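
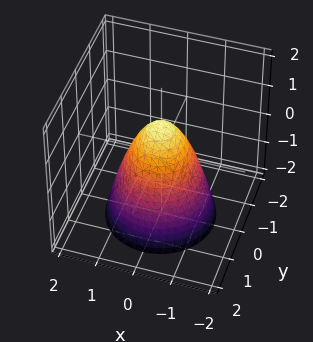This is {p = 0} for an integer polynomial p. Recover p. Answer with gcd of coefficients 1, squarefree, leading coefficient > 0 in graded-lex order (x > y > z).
3*x^2 + 3*y^2 + 2*z - 2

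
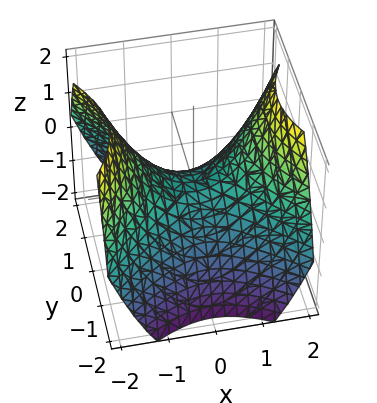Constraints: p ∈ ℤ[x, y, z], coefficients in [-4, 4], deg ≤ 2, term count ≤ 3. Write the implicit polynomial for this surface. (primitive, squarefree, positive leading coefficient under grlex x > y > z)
2*x^2 - 2*y^2 - 3*z

First, degree: a saddle surface; a quadric, so deg p = 2.
Then, symmetries: it's symmetric under y → −y, forcing even powers of y; mirror symmetry x ↦ −x ⇒ only even powers of x.
Next, against the integer gridlines: one y-axis crossing is at y = 0; it crosses the z-axis at the gridline z = 0.
Finally, these observations pin down the coefficients.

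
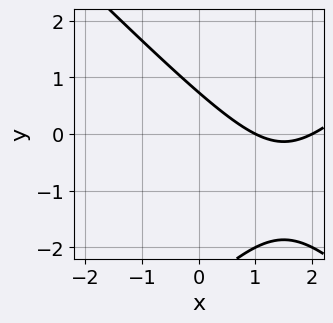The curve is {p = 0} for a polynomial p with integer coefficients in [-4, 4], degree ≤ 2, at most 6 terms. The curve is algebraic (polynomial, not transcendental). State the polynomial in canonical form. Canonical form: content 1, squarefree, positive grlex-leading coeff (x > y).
(a) deg p = 2.
(b) From the visible intercepts: the x-axis gridline crossings are at x ∈ {1, 2}.
(c) Together with the visible shape, these determine p as stated.

x^2 - y^2 - 3*x - 2*y + 2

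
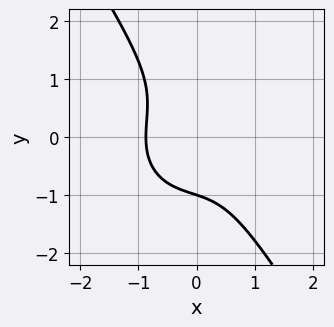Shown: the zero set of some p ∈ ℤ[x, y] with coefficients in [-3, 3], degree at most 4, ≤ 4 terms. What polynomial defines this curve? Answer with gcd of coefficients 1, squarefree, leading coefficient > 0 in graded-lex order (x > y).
3*x^3 + 2*x*y^2 + 2*y^3 + 2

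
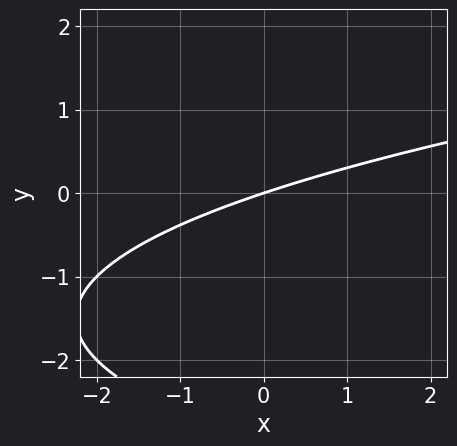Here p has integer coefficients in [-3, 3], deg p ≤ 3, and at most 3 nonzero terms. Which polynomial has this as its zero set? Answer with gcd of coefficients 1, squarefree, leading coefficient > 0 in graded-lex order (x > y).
y^2 - x + 3*y

1. Degree: no degree-1 curve has this shape, so deg p = 2.
2. Observable constraints: it meets the y-axis at y = 0 (among the integer gridlines); it meets the x-axis at x = 0 (among the integer gridlines).
3. Putting this together gives p.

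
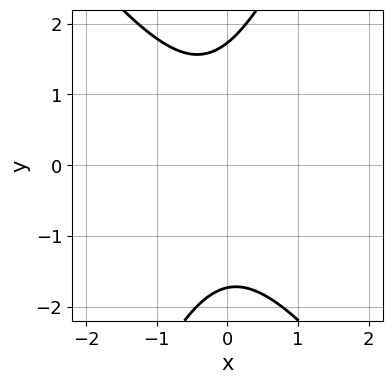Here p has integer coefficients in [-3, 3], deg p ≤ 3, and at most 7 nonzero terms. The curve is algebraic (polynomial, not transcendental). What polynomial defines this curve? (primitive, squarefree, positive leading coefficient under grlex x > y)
3*x^2 + x*y - y^2 + x + 3

(a) deg p = 2. A generic line meets the curve in up to 2 points.
(b) Against the integer gridlines: it misses every integer gridline on the x-axis.
(c) These observations pin down the coefficients.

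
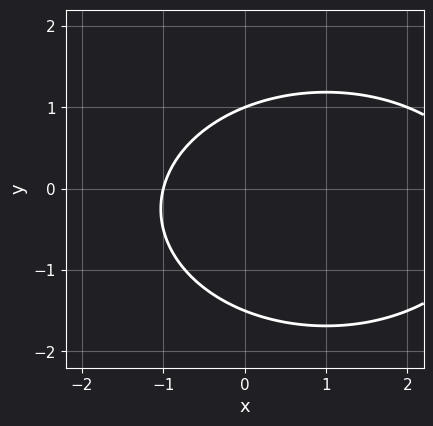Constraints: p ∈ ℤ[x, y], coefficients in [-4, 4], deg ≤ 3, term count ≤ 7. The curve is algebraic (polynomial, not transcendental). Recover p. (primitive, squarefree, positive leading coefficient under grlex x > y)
x^2 + 2*y^2 - 2*x + y - 3

(a) The degree is 2 — no degree-1 curve has this shape.
(b) Against the integer gridlines: it meets the y-axis at y = 1 (among the integer gridlines); one x-axis crossing is at x = -1.
(c) Solving for integer coefficients yields p as stated.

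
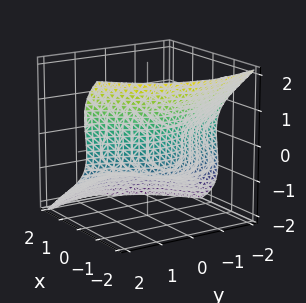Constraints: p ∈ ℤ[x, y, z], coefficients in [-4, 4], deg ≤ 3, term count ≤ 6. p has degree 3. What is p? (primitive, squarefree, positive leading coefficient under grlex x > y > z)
3*x^3 + 3*x*y^2 - 2*y*z^2 + 3*z^3 + 3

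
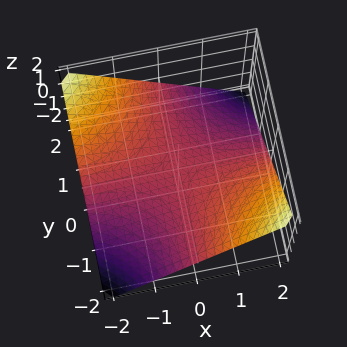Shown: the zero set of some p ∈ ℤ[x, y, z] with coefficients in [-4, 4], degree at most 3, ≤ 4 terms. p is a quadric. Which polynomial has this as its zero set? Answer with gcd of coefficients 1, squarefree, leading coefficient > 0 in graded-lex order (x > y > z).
deg p = 2.
Observable constraints: every point of the y-axis in the box is on the surface; every point of the x-axis in the box is on the surface; it crosses the z-axis at the gridline z = 0.
Together with the visible shape, these determine p as stated.

x*y + 2*z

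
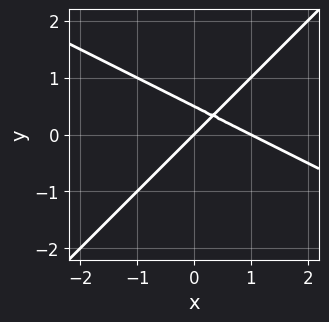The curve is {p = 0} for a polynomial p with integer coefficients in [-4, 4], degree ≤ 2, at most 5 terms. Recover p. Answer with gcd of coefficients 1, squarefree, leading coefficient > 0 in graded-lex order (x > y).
x^2 + x*y - 2*y^2 - x + y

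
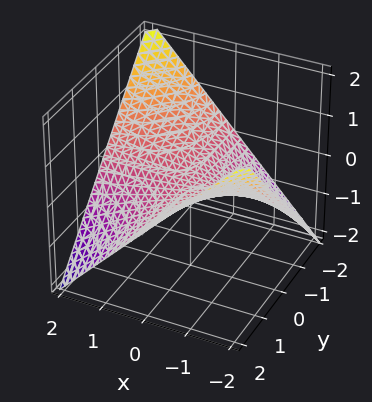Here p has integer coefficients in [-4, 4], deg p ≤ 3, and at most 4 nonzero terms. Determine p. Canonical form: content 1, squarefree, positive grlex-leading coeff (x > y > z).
x*y + 2*z

1. Degree: a saddle surface; a quadric, so deg p = 2.
2. Reading off the gridlines: the visible y-axis segment lies entirely on the surface; every point of the x-axis in the box is on the surface; one z-axis crossing is at z = 0.
3. Assembling these constraints gives the stated polynomial.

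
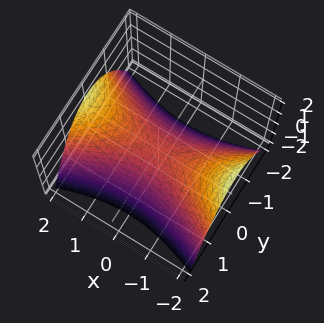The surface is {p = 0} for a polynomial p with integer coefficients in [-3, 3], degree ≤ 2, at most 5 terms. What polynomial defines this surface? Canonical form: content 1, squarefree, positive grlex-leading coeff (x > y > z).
deg p = 2. A hyperbolic paraboloid; a quadric.
Symmetries: the x ↦ −x reflection is a symmetry, so x appears only in even powers; mirror symmetry y ↦ −y ⇒ only even powers of y.
Checking where it meets the axes: it meets the y-axis at y = 0 (among the integer gridlines); one z-axis crossing is at z = 0; one x-axis crossing is at x = 0.
Putting this together gives p.

x^2 - 3*y^2 - 3*z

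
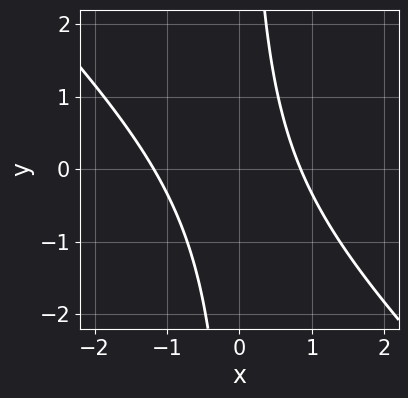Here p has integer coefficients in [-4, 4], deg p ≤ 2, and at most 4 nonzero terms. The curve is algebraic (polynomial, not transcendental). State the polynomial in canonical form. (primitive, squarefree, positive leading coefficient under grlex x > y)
3*x^2 + 3*x*y + x - 3

deg p = 2. No degree-1 curve has this shape.
Observable constraints: the curve avoids every integer y-axis point in the box.
Putting this together gives p.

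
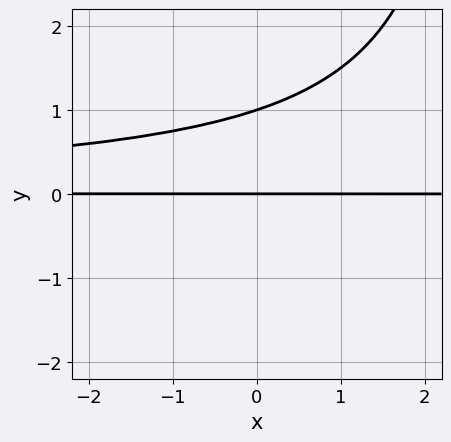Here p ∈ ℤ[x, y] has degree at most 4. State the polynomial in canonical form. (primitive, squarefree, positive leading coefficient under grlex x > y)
First, the degree is 3 — the shape is more complex than any degree-2 curve.
Then, reading off the gridlines: every point of the x-axis in the box is on the curve; the y-axis gridline crossings are at y ∈ {0, 1}.
Finally, solving for integer coefficients yields p as stated.

x*y^2 - 3*y^2 + 3*y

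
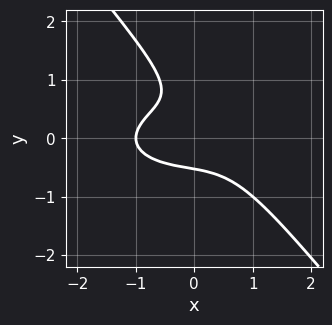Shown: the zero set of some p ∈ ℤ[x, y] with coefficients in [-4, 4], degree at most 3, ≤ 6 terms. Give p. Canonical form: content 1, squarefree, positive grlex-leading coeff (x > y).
First, degree: a generic line meets the curve in up to 3 points, so deg p = 3.
Next, reading off the gridlines: it crosses the x-axis at the gridline x = -1.
Finally, putting this together gives p.

x^3 + 3*x*y^2 + 3*y^3 - 2*y^2 + 1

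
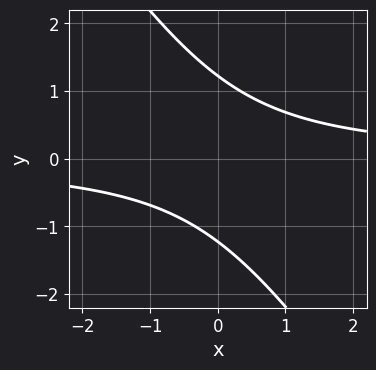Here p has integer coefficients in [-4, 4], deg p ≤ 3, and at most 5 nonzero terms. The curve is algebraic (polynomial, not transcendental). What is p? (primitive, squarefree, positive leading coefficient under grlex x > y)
3*x*y + 2*y^2 - 3

1. Degree: a generic line meets the curve in up to 2 points, so deg p = 2.
2. From the axis intercepts and sections: the curve avoids every integer x-axis point in the box.
3. Fitting integer coefficients to these (and the overall shape) gives p.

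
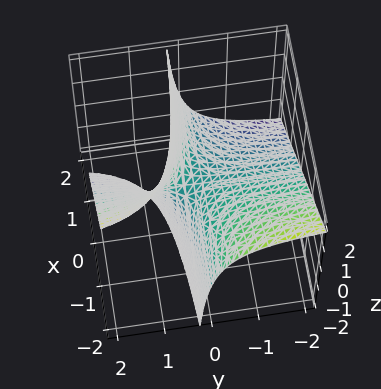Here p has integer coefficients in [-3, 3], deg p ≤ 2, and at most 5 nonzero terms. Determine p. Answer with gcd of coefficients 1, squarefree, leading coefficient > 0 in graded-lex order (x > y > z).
2*x*y + 2*y*z - z

1. deg p = 2. The shape is more complex than any degree-1 surface.
2. Against the integer gridlines: it meets the z-axis at z = 0 (among the integer gridlines); the visible x-axis segment lies entirely on the surface; every point of the y-axis in the box is on the surface.
3. Together with the visible shape, these determine p as stated.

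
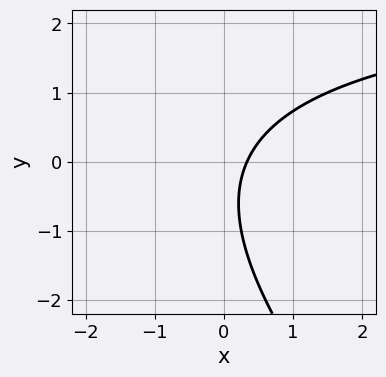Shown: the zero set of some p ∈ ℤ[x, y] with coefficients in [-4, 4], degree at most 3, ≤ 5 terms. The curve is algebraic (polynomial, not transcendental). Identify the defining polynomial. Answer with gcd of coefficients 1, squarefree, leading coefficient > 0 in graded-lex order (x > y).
First, the degree is 2 — a generic line meets the curve in up to 2 points.
Then, against the integer gridlines: the curve avoids every integer y-axis point in the box.
Finally, together with the visible shape, these determine p as stated.

x*y + y^2 - 3*x + y + 1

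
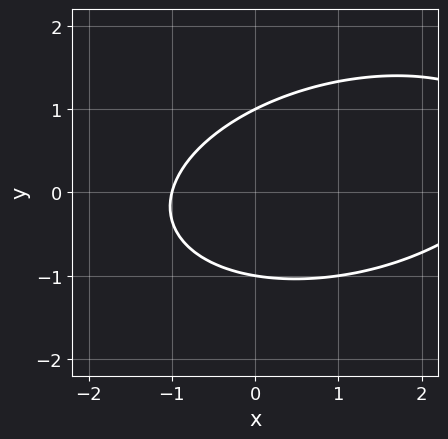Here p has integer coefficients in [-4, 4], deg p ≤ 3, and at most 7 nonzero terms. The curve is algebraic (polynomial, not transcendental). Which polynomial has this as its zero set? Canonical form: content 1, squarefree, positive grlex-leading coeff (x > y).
(a) deg p = 2. A generic line meets the curve in up to 2 points.
(b) Observable constraints: it meets the x-axis at x = -1 (among the integer gridlines); among the integer gridlines, it crosses the y-axis at y ∈ {-1, 1}.
(c) Fitting integer coefficients to these (and the overall shape) gives p.

x^2 - x*y + 3*y^2 - 2*x - 3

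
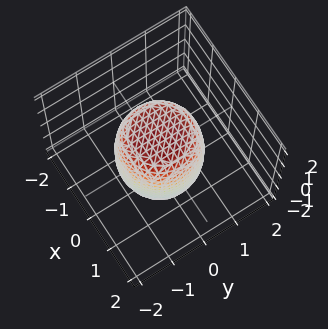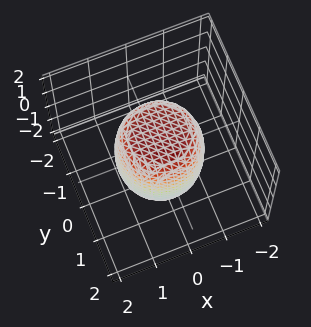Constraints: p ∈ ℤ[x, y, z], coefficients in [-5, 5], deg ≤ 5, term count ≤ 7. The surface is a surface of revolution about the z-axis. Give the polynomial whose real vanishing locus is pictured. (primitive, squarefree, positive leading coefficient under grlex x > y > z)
2*x^4 + 4*x^2*y^2 + 2*y^4 - x^2 - y^2 + z^2 - 2

1. deg p = 4.
2. Symmetries: rotational symmetry about the z-axis ⇒ p depends on x, y only through x² + y².
3. From the visible intercepts: a circular section at z = -1 has radius exactly 1.
4. Together with the visible shape, these determine p as stated.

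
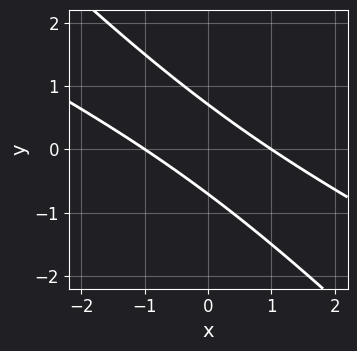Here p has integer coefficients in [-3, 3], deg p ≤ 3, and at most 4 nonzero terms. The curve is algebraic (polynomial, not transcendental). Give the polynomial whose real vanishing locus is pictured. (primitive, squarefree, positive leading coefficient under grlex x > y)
The degree is 2 — no degree-1 curve has this shape.
From the visible intercepts: the x-axis gridline crossings are at x ∈ {-1, 1}.
Together with the visible shape, these determine p as stated.

x^2 + 3*x*y + 2*y^2 - 1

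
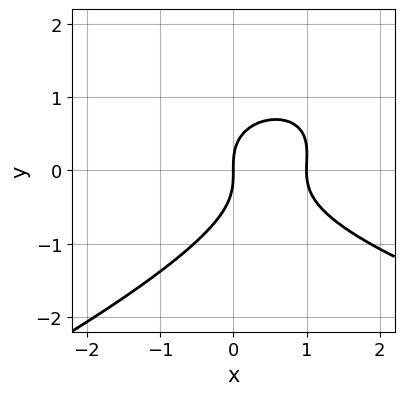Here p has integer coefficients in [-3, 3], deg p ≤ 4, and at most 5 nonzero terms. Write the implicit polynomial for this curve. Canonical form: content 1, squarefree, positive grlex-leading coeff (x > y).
1. Degree: the shape is more complex than any degree-2 curve, so deg p = 3.
2. Observable constraints: the x-axis gridline crossings are at x ∈ {0, 1}; it meets the y-axis at y = 0 (among the integer gridlines).
3. The integer polynomial consistent with all of this is the stated p.

x*y^2 - 3*y^3 - 3*x^2 + 3*x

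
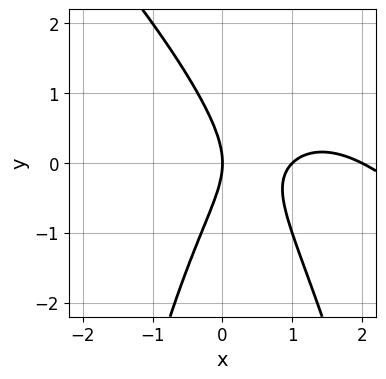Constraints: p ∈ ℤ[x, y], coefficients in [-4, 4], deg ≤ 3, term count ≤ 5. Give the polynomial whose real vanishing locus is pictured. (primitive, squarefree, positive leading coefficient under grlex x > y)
x^3 + x^2*y - 3*x^2 + y^2 + 2*x

(a) Degree: the shape is more complex than any degree-2 curve, so deg p = 3.
(b) From the axis intercepts and sections: it crosses the y-axis at the gridline y = 0; among the integer gridlines, it crosses the x-axis at x ∈ {0, 1, 2}.
(c) Solving for integer coefficients yields p as stated.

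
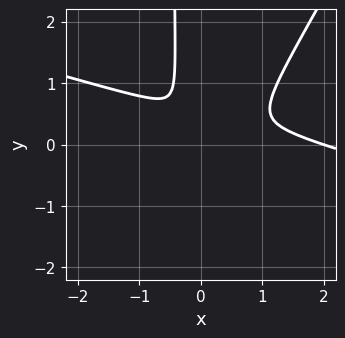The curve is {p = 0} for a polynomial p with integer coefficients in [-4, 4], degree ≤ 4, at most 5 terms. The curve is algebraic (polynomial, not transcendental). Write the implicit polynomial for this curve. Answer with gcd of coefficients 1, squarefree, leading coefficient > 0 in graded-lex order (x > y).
1. deg p = 3. No degree-2 curve has this shape.
2. Against the integer gridlines: it meets the x-axis at x = 2 (among the integer gridlines).
3. These observations pin down the coefficients.

x^3 + 3*x^2*y - 2*x*y^2 - 2*x^2 - y^2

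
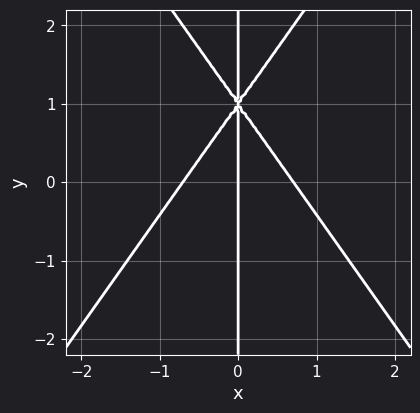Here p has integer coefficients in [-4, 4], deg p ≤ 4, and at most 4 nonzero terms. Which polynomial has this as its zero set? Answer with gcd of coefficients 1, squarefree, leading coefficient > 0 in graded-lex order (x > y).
First, degree: the shape is more complex than any degree-2 curve, so deg p = 3.
Next, checking where it meets the axes: the visible y-axis segment lies entirely on the curve; it meets the x-axis at x = 0 (among the integer gridlines).
Finally, solving for integer coefficients yields p as stated.

2*x^3 - x*y^2 + 2*x*y - x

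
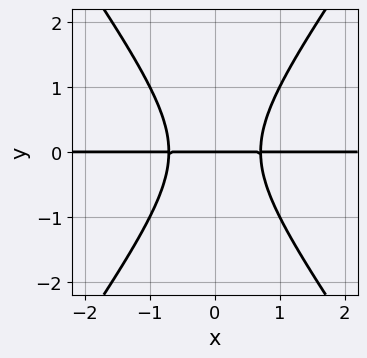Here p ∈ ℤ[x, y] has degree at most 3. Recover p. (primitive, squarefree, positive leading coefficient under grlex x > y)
1. Degree: the shape is more complex than any degree-2 curve, so deg p = 3.
2. Symmetries: the x ↦ −x reflection is a symmetry, so x appears only in even powers.
3. Reading off the gridlines: the visible x-axis segment lies entirely on the curve; one y-axis crossing is at y = 0.
4. The integer polynomial consistent with all of this is the stated p.

2*x^2*y - y^3 - y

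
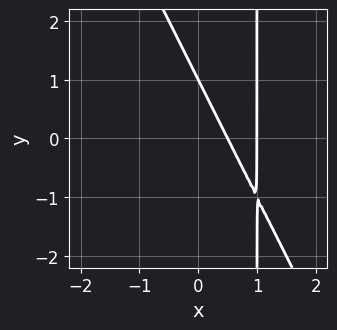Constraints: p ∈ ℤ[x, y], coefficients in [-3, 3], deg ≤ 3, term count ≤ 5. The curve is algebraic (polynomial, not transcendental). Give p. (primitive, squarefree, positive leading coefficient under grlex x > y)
2*x^2 + x*y - 3*x - y + 1

(a) Degree: no degree-1 curve has this shape, so deg p = 2.
(b) Against the integer gridlines: it crosses the y-axis at the gridline y = 1; it crosses the x-axis at the gridline x = 1.
(c) The integer polynomial consistent with all of this is the stated p.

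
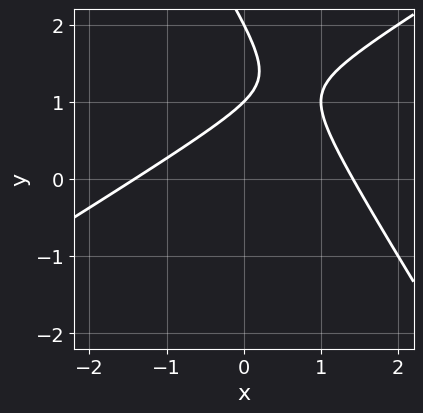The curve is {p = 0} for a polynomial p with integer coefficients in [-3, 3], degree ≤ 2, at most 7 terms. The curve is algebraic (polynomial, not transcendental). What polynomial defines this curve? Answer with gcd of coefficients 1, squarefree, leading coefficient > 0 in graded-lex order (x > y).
x^2 - x*y - y^2 + 3*y - 2

1. deg p = 2. The shape is more complex than any degree-1 curve.
2. From the visible intercepts: among the integer gridlines, it crosses the y-axis at y ∈ {1, 2}.
3. These observations pin down the coefficients.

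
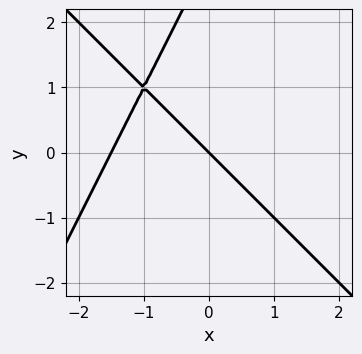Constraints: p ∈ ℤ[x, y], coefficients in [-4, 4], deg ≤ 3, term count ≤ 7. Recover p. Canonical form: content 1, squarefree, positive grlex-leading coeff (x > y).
First, deg p = 2.
Next, against the integer gridlines: it crosses the y-axis at the gridline y = 0; one x-axis crossing is at x = 0.
Finally, matching integer coefficients to the picture gives p.

2*x^2 + x*y - y^2 + 3*x + 3*y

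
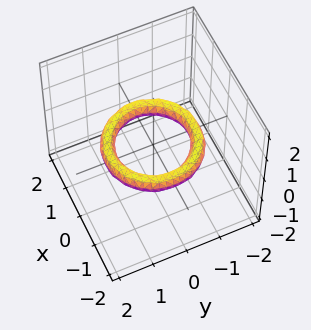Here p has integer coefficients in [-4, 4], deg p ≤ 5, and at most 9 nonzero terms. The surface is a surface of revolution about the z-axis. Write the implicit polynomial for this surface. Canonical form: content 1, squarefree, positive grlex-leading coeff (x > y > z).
x^4 + 2*x^2*y^2 + y^4 - 3*x^2 - 3*y^2 + 3*z^2 + 2

First, deg p = 4. A generic line meets the surface in up to 4 points.
Next, symmetries: the surface is invariant under rotation about z: p = q(x² + y², z).
Next, from the axis intercepts and sections: the y-axis gridline crossings are at y ∈ {-1, 1}; the surface avoids every integer z-axis point in the box; a circular section at z = 0 has radius exactly 1.
Finally, matching integer coefficients to the picture gives p. Check: (-1, 0, 0) on the x-axis lies on the surface, and p(-1, 0, 0) = 0. ✓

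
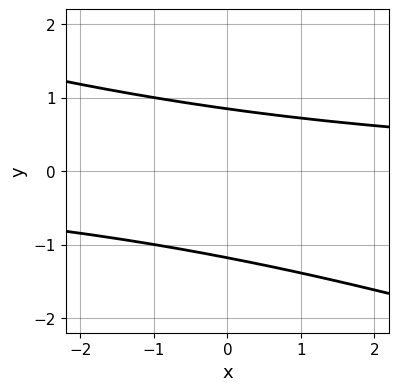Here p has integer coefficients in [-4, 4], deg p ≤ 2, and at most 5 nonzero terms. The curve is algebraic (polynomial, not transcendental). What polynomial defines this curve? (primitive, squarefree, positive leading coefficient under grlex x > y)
First, the degree is 2 — the shape is more complex than any degree-1 curve.
Next, from the visible intercepts: it misses every integer gridline on the x-axis.
Finally, these observations pin down the coefficients.

x*y + 3*y^2 + y - 3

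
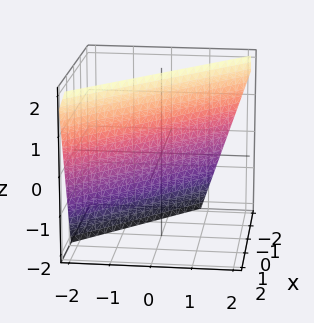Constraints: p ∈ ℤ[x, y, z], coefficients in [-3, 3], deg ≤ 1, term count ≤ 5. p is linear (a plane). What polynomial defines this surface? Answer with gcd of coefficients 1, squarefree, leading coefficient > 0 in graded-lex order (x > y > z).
3*x + 3*y - z + 2

Degree: every cross-section is a straight line — this is a plane, so deg p = 1.
Observable constraints: it crosses the z-axis at the gridline z = 2.
Together with the visible shape, these determine p as stated.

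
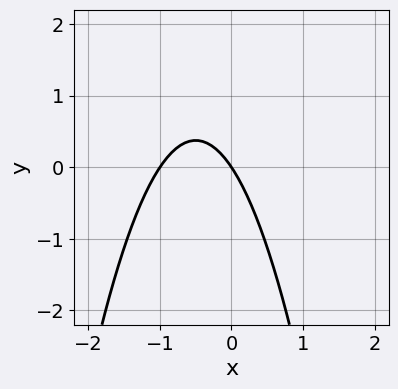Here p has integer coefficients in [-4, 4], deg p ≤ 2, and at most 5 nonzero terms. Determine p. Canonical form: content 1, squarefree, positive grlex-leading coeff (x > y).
1. Degree: a generic line meets the curve in up to 2 points, so deg p = 2.
2. From the axis intercepts and sections: among the integer gridlines, it crosses the x-axis at x ∈ {-1, 0}; it meets the y-axis at y = 0 (among the integer gridlines).
3. Matching integer coefficients to the picture gives p.

3*x^2 + 3*x + 2*y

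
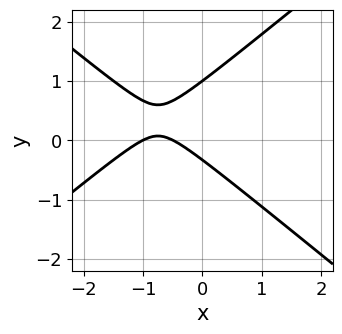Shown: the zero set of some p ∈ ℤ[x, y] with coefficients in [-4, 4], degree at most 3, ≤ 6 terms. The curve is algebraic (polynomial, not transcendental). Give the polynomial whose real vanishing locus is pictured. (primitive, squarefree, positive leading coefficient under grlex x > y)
2*x^2 - 3*y^2 + 3*x + 2*y + 1

(a) The degree is 2 — the shape is more complex than any degree-1 curve.
(b) Observable constraints: one y-axis crossing is at y = 1; it crosses the x-axis at the gridline x = -1.
(c) Assembling these constraints gives the stated polynomial.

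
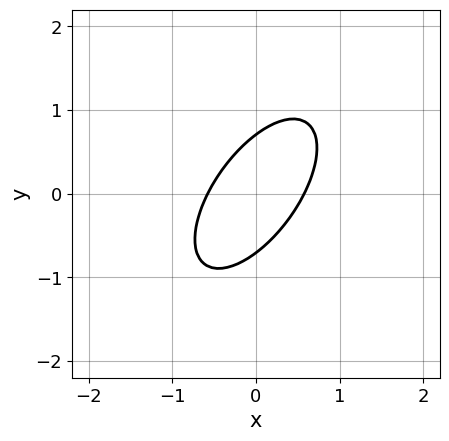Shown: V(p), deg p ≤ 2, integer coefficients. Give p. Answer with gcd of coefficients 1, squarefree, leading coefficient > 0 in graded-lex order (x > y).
1. Degree: the shape is more complex than any degree-1 curve, so deg p = 2.
2. Putting this together gives p.

3*x^2 - 3*x*y + 2*y^2 - 1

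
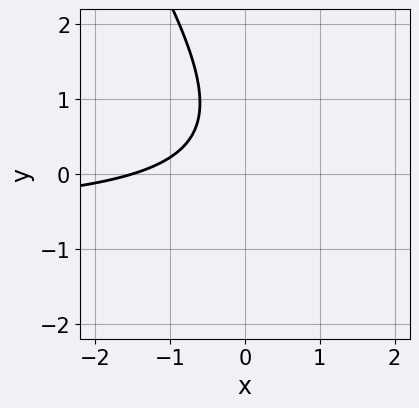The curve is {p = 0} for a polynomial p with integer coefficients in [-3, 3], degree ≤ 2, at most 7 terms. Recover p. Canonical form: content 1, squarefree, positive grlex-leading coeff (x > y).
1. The degree is 2 — the shape is more complex than any degree-1 curve.
2. Checking where it meets the axes: the curve avoids every integer y-axis point in the box.
3. Fitting integer coefficients to these (and the overall shape) gives p.

3*x*y + 2*y^2 + 2*x - 2*y + 3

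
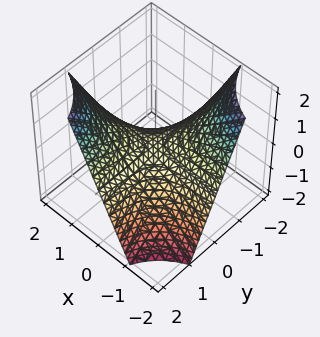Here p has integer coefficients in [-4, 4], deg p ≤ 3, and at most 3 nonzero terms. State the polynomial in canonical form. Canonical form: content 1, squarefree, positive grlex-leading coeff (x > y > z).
x*y - z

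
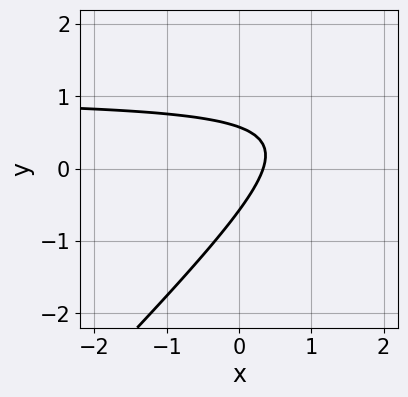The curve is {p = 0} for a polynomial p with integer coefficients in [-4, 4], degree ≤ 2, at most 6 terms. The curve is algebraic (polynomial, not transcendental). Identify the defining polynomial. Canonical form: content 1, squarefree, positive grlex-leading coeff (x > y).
deg p = 2. A generic line meets the curve in up to 2 points.
The integer polynomial consistent with all of this is the stated p.

3*x*y - 3*y^2 - 3*x + 1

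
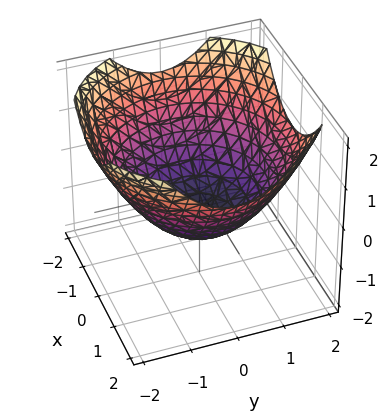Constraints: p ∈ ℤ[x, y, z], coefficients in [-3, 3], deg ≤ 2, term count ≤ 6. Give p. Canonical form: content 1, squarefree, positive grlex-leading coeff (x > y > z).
x^2 + y^2 - 2*z - 2

First, degree: no degree-1 surface has this shape, so deg p = 2.
Then, symmetries: the z-axis is an axis of rotation, so x and y enter only as x² + y².
Next, from the visible intercepts: it meets the z-axis at z = -1 (among the integer gridlines); a circular section at z = 0 has radius between 1 and 2.
Finally, solving for integer coefficients yields p as stated.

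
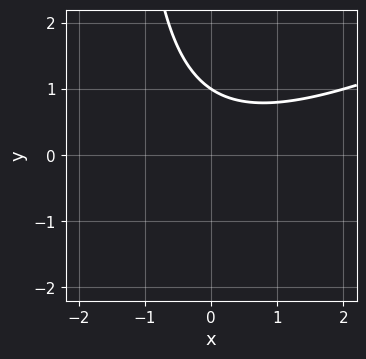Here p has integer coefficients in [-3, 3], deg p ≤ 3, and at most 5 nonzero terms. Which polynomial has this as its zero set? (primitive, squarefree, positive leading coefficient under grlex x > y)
x^2 - 2*x*y - 3*y + 3

The degree is 2 — a generic line meets the curve in up to 2 points.
Against the integer gridlines: it meets the y-axis at y = 1 (among the integer gridlines); no x-intercept at any integer in the box.
Putting this together gives p.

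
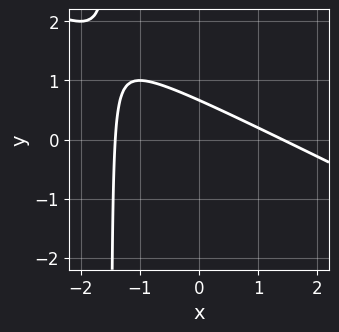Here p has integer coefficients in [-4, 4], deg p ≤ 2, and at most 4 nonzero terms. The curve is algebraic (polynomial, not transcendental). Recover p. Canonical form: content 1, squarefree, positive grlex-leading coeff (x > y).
x^2 + 2*x*y + 3*y - 2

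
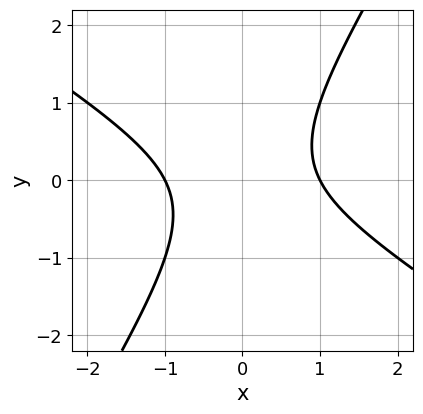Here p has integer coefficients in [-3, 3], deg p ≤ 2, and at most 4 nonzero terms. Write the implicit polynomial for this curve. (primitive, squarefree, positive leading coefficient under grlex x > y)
First, deg p = 2. The shape is more complex than any degree-1 curve.
Next, reading off the gridlines: the curve avoids every integer y-axis point in the box; the x-axis gridline crossings are at x ∈ {-1, 1}.
Finally, the integer polynomial consistent with all of this is the stated p.

x^2 + x*y - y^2 - 1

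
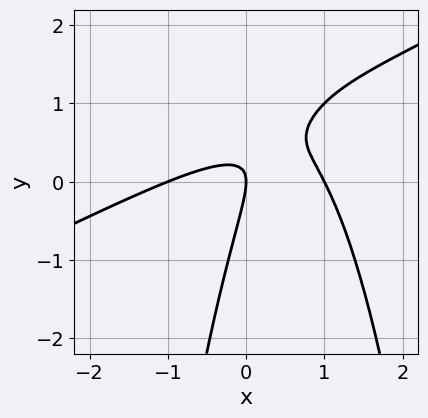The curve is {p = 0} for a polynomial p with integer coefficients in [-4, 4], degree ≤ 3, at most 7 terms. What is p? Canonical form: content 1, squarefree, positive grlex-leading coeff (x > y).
x^3 - 2*x^2*y + 3*x*y - y^2 - x

deg p = 3.
From the visible intercepts: the x-axis gridline crossings are at x ∈ {-1, 0, 1}; it crosses the y-axis at the gridline y = 0.
The integer polynomial consistent with all of this is the stated p.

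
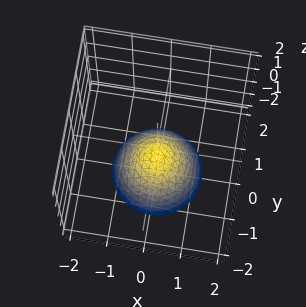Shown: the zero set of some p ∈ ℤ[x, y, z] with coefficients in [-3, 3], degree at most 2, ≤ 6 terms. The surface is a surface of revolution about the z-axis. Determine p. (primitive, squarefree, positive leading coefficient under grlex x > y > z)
deg p = 2. No degree-1 surface has this shape.
Symmetries: the surface is invariant under rotation about z: p = q(x² + y², z).
From the axis intercepts and sections: a circular section at z = -2 has radius between 1 and 2; no y-intercept at any integer in the box.
Fitting integer coefficients to these (and the overall shape) gives p.

3*x^2 + 3*y^2 + 3*z + 2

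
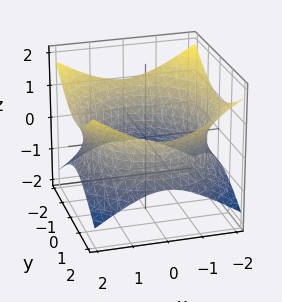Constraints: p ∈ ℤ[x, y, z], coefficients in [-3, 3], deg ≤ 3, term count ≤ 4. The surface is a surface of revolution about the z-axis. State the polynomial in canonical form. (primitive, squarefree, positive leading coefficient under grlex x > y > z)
x^2 + y^2 - 2*z^2 - 3

(a) Degree: no degree-1 surface has this shape, so deg p = 2.
(b) Symmetry: the z-axis is an axis of rotation, so x and y enter only as x² + y².
(c) Checking where it meets the axes: it misses every integer gridline on the z-axis; a circular section at z = 0 has radius between 1 and 2.
(d) Fitting integer coefficients to these (and the overall shape) gives p.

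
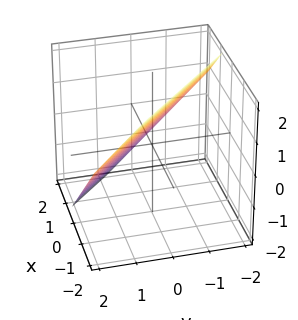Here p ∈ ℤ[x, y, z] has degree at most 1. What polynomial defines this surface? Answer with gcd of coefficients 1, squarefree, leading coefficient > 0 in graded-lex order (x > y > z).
3*x + 3*y + 3*z - 2

First, deg p = 1. Every cross-section is a straight line — this is a plane.
Finally, the integer polynomial consistent with all of this is the stated p.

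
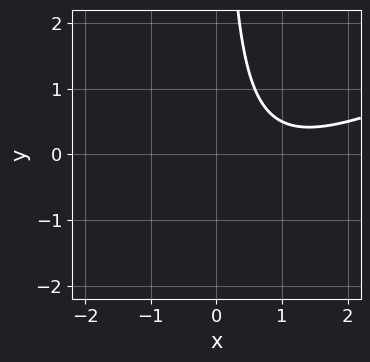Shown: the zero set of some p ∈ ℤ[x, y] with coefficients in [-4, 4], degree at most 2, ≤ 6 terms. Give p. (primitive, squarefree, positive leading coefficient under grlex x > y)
x^2 - 2*x*y - 2*x + 2

First, degree: a generic line meets the curve in up to 2 points, so deg p = 2.
Then, observable constraints: no x-intercept at any integer in the box; no y-intercept at any integer in the box.
Finally, fitting integer coefficients to these (and the overall shape) gives p.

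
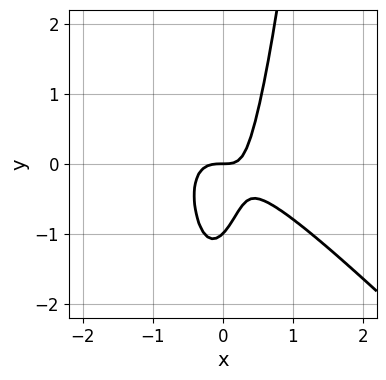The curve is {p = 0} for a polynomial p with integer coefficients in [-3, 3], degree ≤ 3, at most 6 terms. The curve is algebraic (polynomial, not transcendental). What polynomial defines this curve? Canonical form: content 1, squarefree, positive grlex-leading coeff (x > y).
3*x^3 + 3*x^2*y + x*y - y^2 - y

deg p = 3.
From the visible intercepts: among the integer gridlines, it crosses the y-axis at y ∈ {-1, 0}; one x-axis crossing is at x = 0.
Assembling these constraints gives the stated polynomial.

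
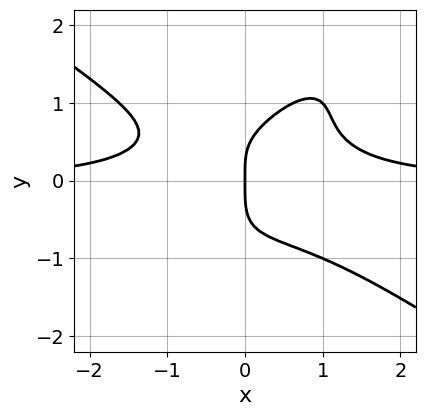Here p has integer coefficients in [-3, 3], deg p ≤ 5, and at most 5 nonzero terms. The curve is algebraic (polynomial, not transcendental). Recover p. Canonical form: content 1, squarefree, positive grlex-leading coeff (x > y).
2*x^3*y - 3*x*y^3 + 2*y^4 + x*y - 2*x

1. Degree: a generic line meets the curve in up to 4 points, so deg p = 4.
2. Observable constraints: it meets the x-axis at x = 0 (among the integer gridlines); it crosses the y-axis at the gridline y = 0.
3. Together with the visible shape, these determine p as stated.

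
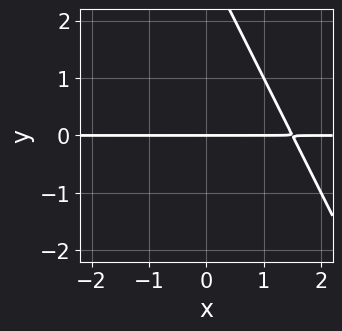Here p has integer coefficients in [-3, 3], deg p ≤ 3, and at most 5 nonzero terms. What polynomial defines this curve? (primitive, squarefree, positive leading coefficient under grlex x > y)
First, degree: a generic line meets the curve in up to 2 points, so deg p = 2.
Next, observable constraints: every point of the x-axis in the box is on the curve; one y-axis crossing is at y = 0.
Finally, putting this together gives p.

2*x*y + y^2 - 3*y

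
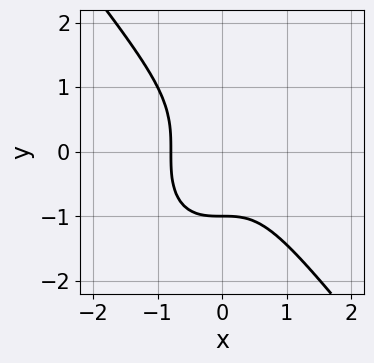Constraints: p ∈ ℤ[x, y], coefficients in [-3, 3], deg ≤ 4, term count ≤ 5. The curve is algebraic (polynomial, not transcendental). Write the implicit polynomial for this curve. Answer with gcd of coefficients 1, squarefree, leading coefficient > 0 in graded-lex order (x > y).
2*x^3 + y^3 + 1

First, deg p = 3. No degree-2 curve has this shape.
Then, reading off the gridlines: one y-axis crossing is at y = -1.
Finally, matching integer coefficients to the picture gives p.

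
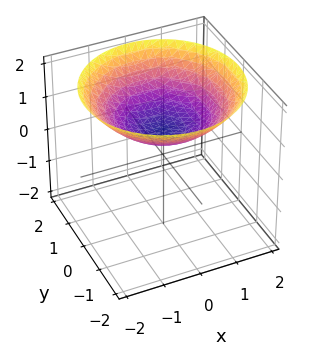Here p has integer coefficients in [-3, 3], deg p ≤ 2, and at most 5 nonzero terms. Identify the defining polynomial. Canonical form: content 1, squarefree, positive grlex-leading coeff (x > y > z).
(a) The degree is 2 — no degree-1 surface has this shape.
(b) Symmetries: rotational symmetry about the z-axis ⇒ p depends on x, y only through x² + y².
(c) From the visible intercepts: no x-intercept at any integer in the box; a circular section at z = 1 has radius exactly 1; it misses every integer gridline on the y-axis.
(d) Solving for integer coefficients yields p as stated.

x^2 + y^2 - 3*z + 2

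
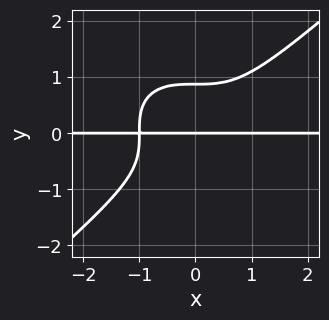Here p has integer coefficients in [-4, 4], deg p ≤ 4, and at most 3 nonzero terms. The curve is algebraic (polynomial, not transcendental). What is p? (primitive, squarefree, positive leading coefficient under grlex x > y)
2*x^3*y - 3*y^4 + 2*y

1. The degree is 4 — no degree-3 curve has this shape.
2. From the axis intercepts and sections: one y-axis crossing is at y = 0; the visible x-axis segment lies entirely on the curve.
3. Fitting integer coefficients to these (and the overall shape) gives p.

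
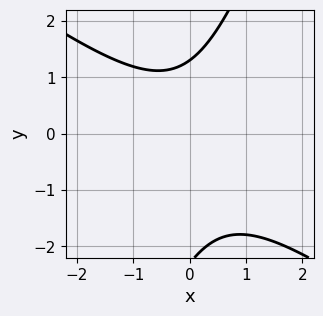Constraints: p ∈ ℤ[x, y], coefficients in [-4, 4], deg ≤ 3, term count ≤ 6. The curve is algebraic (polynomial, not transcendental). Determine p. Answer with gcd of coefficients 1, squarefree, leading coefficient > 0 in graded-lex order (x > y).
1. deg p = 2. The shape is more complex than any degree-1 curve.
2. Against the integer gridlines: it misses every integer gridline on the x-axis.
3. Assembling these constraints gives the stated polynomial.

2*x^2 + 2*x*y - y^2 - y + 3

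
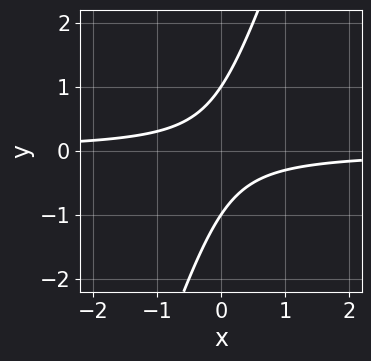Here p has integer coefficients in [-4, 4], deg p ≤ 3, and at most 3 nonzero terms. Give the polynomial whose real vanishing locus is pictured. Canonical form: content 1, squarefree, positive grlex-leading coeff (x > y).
3*x*y - y^2 + 1

1. The degree is 2 — the shape is more complex than any degree-1 curve.
2. Against the integer gridlines: among the integer gridlines, it crosses the y-axis at y ∈ {-1, 1}; the curve avoids every integer x-axis point in the box.
3. Putting this together gives p.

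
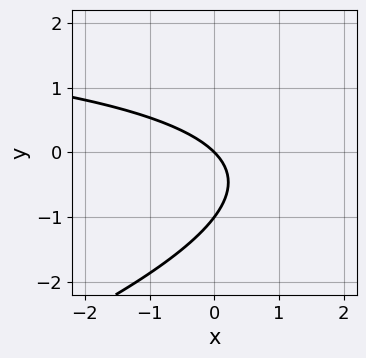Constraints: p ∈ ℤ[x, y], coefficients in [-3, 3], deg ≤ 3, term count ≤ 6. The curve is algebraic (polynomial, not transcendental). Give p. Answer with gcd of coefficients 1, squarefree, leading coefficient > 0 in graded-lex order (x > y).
x*y - 3*y^2 - 3*x - 3*y

1. Degree: the shape is more complex than any degree-1 curve, so deg p = 2.
2. From the axis intercepts and sections: among the integer gridlines, it crosses the y-axis at y ∈ {-1, 0}; one x-axis crossing is at x = 0.
3. Solving for integer coefficients yields p as stated.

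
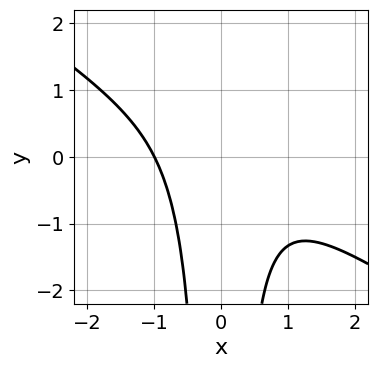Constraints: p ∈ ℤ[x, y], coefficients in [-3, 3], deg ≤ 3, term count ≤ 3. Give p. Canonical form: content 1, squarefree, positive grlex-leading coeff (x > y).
2*x^3 + 3*x^2*y + 2

deg p = 3. No degree-2 curve has this shape.
Reading off the gridlines: the curve avoids every integer y-axis point in the box; one x-axis crossing is at x = -1.
The integer polynomial consistent with all of this is the stated p.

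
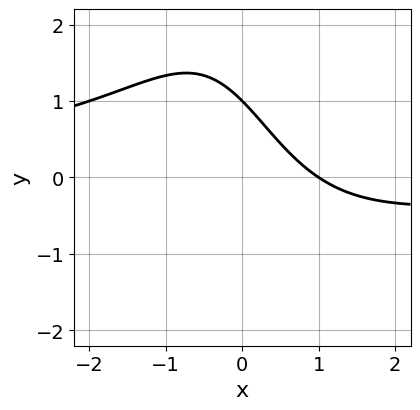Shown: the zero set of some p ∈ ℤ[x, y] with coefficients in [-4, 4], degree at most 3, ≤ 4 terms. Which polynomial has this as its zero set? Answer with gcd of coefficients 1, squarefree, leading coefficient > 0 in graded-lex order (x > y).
x^2*y + 2*x + 2*y - 2

First, degree: the shape is more complex than any degree-2 curve, so deg p = 3.
Next, from the visible intercepts: it meets the y-axis at y = 1 (among the integer gridlines); one x-axis crossing is at x = 1.
Finally, solving for integer coefficients yields p as stated.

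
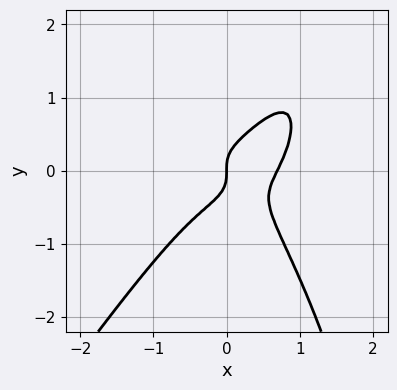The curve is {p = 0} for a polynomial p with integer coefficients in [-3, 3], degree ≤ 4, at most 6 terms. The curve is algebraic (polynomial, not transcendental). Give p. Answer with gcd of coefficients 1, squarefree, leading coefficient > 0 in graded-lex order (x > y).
deg p = 4. A generic line meets the curve in up to 4 points.
From the axis intercepts and sections: it meets the x-axis at x = 0 (among the integer gridlines); it crosses the y-axis at the gridline y = 0.
Solving for integer coefficients yields p as stated.

3*x^4 - x*y^3 - 3*x^2*y + 3*y^3 - x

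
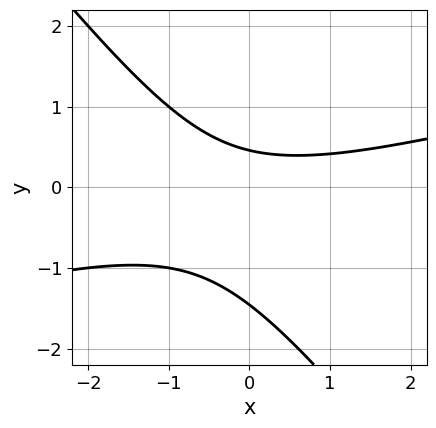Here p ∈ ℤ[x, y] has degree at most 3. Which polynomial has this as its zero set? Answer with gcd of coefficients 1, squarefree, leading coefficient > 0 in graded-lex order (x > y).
x^2 - 3*x*y - 3*y^2 - 3*y + 2

1. Degree: no degree-1 curve has this shape, so deg p = 2.
2. Observable constraints: the curve avoids every integer x-axis point in the box.
3. Solving for integer coefficients yields p as stated.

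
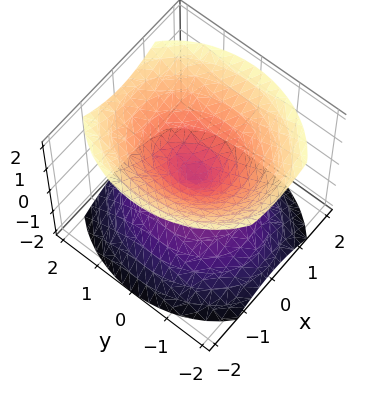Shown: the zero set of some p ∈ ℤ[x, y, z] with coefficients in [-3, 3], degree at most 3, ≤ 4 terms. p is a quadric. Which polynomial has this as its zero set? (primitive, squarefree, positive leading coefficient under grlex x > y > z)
I count 2 distinct pieces. They look like related sheets of one shape, so recover p as a whole.
deg p = 2. A double cone through the origin; a quadric.
Symmetries: the y ↦ −y reflection is a symmetry, so y appears only in even powers; the x ↦ −x reflection is a symmetry, so x appears only in even powers; mirror symmetry z ↦ −z ⇒ only even powers of z.
From the axis intercepts and sections: it crosses the y-axis at the gridline y = 0; it meets the z-axis at z = 0 (among the integer gridlines); it crosses the x-axis at the gridline x = 0.
Solving for integer coefficients yields p as stated.

3*x^2 + 2*y^2 - 3*z^2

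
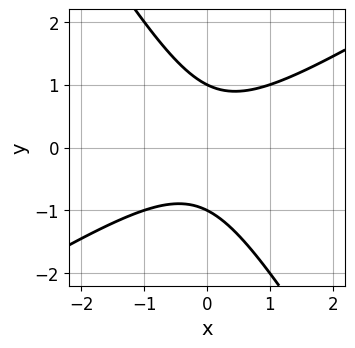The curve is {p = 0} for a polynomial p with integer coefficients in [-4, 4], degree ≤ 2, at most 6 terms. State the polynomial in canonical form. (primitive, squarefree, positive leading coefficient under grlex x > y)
x^2 - x*y - y^2 + 1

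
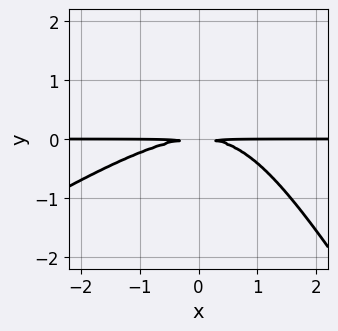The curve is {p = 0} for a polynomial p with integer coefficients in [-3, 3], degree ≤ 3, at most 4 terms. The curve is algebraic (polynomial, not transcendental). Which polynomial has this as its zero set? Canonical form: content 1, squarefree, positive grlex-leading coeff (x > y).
x^2*y - x*y^2 - y^3 + 3*y^2

Degree: no degree-2 curve has this shape, so deg p = 3.
Observable constraints: the visible x-axis segment lies entirely on the curve.
Together with the visible shape, these determine p as stated.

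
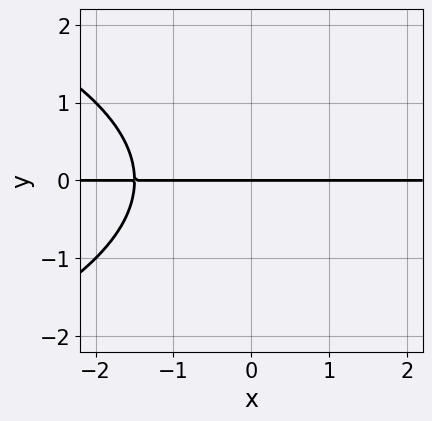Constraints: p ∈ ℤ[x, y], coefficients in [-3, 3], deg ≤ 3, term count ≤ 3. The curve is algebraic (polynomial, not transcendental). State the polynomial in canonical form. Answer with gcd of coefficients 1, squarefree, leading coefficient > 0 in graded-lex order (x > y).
y^3 + 2*x*y + 3*y

(a) The degree is 3 — no degree-2 curve has this shape.
(b) Against the integer gridlines: one y-axis crossing is at y = 0; the visible x-axis segment lies entirely on the curve.
(c) Assembling these constraints gives the stated polynomial.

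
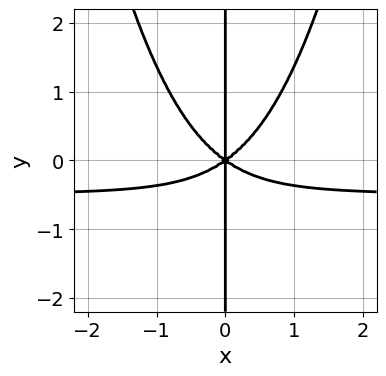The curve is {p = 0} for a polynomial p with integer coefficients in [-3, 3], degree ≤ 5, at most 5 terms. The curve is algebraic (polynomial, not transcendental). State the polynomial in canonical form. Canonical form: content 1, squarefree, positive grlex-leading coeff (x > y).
2*x^3*y + x^3 - 2*x*y^2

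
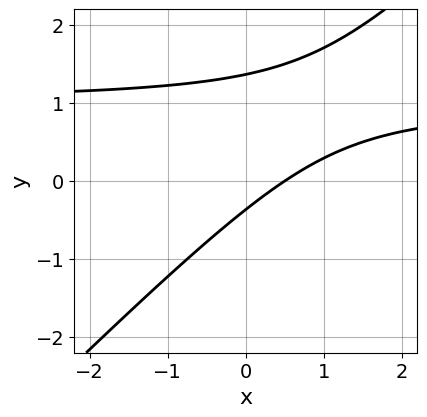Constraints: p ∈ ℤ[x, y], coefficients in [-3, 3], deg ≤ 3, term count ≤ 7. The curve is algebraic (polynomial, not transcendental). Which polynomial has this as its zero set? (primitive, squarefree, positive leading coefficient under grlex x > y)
2*x*y - 2*y^2 - 2*x + 2*y + 1

(a) The degree is 2 — a generic line meets the curve in up to 2 points.
(b) Matching integer coefficients to the picture gives p.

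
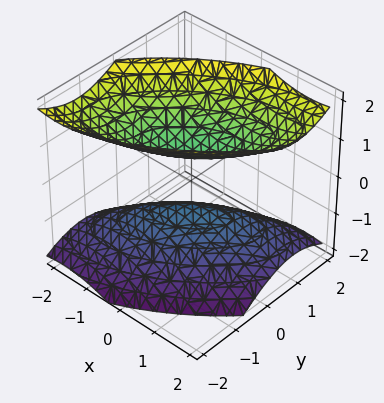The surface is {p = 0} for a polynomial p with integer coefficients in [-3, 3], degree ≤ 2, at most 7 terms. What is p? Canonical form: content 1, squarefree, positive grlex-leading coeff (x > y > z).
(a) There are 2 components. They look like related sheets of one shape, so recover p as a whole.
(b) Degree: the shape is more complex than any degree-1 surface, so deg p = 2.
(c) Against the integer gridlines: the surface avoids every integer x-axis point in the box; the surface avoids every integer y-axis point in the box.
(d) Together with the visible shape, these determine p as stated.

2*x^2 - 3*x*y + 3*y^2 - 3*z^2 + 2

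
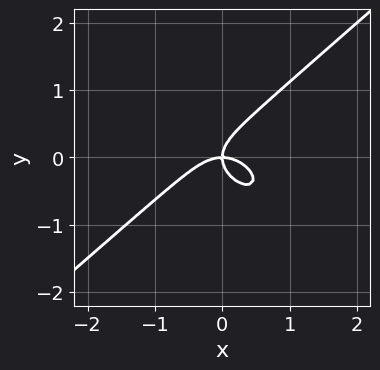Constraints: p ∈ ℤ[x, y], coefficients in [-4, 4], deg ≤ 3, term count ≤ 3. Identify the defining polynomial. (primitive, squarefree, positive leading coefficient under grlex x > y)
2*x^3 - 3*y^3 + 2*x*y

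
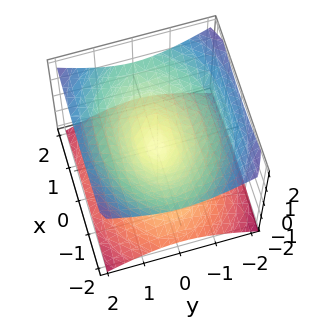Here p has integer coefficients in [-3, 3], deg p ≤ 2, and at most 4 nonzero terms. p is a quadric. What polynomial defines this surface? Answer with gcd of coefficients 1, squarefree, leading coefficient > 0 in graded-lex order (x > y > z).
x^2 + 2*y^2 - 3*z^2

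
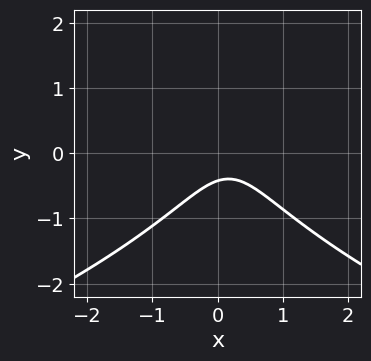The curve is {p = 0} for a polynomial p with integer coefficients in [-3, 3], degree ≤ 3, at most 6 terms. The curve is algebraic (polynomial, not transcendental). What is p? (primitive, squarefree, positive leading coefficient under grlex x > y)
(a) The degree is 3 — a generic line meets the curve in up to 3 points.
(b) From the axis intercepts and sections: the curve avoids every integer x-axis point in the box.
(c) Together with the visible shape, these determine p as stated.

2*y^3 + 3*x^2 - x + 2*y + 1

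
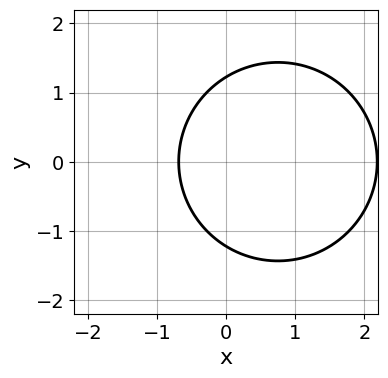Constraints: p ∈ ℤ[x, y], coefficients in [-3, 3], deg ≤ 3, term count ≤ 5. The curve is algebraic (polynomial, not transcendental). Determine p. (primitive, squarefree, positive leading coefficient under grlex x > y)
1. deg p = 2.
2. Symmetries: it's symmetric under y → −y, forcing even powers of y.
3. Putting this together gives p.

2*x^2 + 2*y^2 - 3*x - 3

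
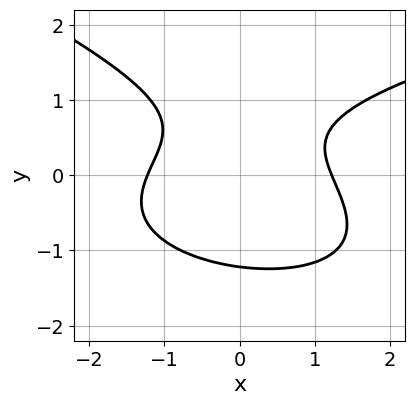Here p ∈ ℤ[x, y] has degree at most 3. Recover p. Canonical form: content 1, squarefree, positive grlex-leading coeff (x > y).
First, degree: a generic line meets the curve in up to 3 points, so deg p = 3.
Finally, matching integer coefficients to the picture gives p.

x*y^2 + 3*y^3 - 2*x^2 - 2*y + 3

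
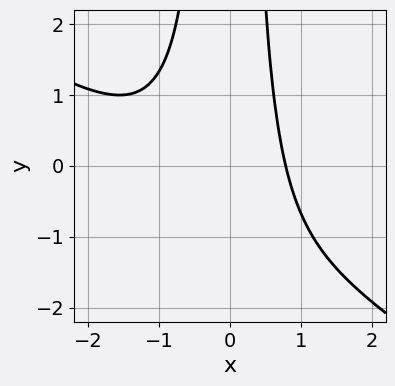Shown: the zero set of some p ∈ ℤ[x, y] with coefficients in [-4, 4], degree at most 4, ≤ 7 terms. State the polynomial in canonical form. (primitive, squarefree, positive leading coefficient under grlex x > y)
2*x^3 + 3*x^2*y + 2*x^2 + x - 3

1. The degree is 3 — the shape is more complex than any degree-2 curve.
2. Against the integer gridlines: no y-intercept at any integer in the box.
3. Solving for integer coefficients yields p as stated.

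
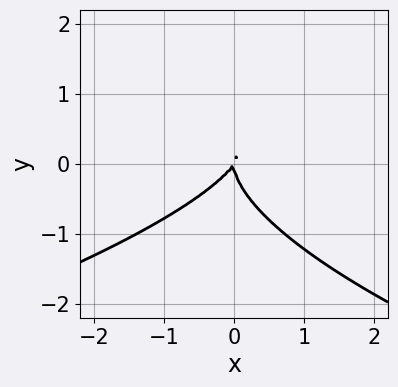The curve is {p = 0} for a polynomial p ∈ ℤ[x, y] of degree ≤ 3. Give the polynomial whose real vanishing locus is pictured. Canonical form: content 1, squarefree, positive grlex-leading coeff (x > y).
3*y^3 + 3*x^2 - 2*x*y

First, degree: no degree-2 curve has this shape, so deg p = 3.
Then, from the axis intercepts and sections: it crosses the x-axis at the gridline x = 0; one y-axis crossing is at y = 0.
Finally, solving for integer coefficients yields p as stated.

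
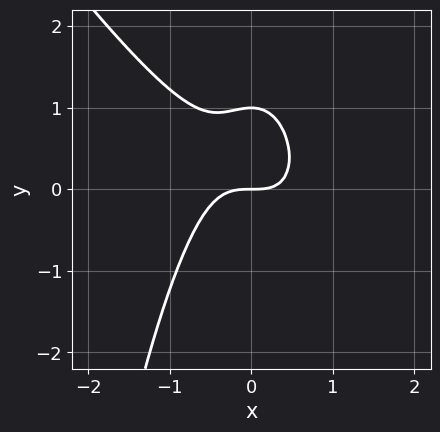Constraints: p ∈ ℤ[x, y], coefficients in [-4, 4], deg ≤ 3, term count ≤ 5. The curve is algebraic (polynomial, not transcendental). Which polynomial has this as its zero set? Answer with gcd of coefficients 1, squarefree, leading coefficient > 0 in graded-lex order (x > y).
1. deg p = 3. The shape is more complex than any degree-2 curve.
2. Observable constraints: among the integer gridlines, it crosses the y-axis at y ∈ {0, 1}; it crosses the x-axis at the gridline x = 0.
3. Solving for integer coefficients yields p as stated.

3*x^3 + 2*x^2*y + 2*y^2 - 2*y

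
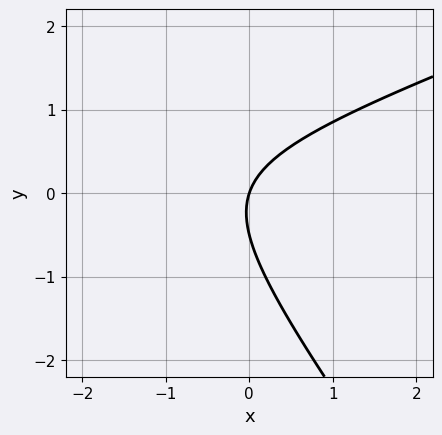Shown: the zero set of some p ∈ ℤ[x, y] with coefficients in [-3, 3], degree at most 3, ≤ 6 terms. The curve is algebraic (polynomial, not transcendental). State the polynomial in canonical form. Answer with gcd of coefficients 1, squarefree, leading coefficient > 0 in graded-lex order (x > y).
x^2 - 2*x*y - 2*y^2 + 3*x - y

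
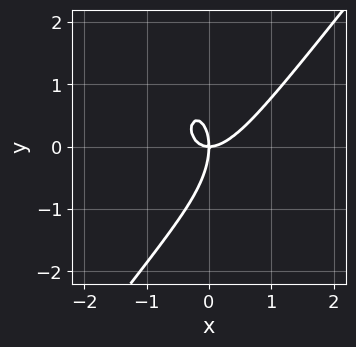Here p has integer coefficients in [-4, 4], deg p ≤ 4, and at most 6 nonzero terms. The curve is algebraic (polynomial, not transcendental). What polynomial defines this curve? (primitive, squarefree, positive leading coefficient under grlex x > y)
3*x^3 - 2*x^2*y + x*y^2 - y^3 - 2*x*y

1. Degree: the shape is more complex than any degree-2 curve, so deg p = 3.
2. From the visible intercepts: it crosses the x-axis at the gridline x = 0; one y-axis crossing is at y = 0.
3. Fitting integer coefficients to these (and the overall shape) gives p.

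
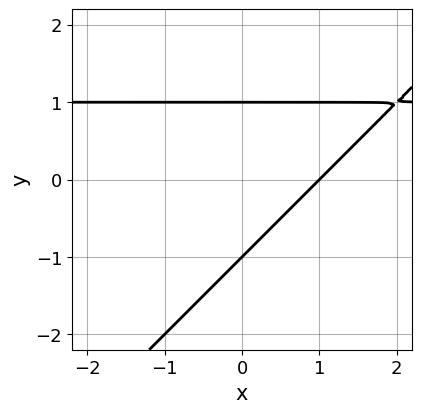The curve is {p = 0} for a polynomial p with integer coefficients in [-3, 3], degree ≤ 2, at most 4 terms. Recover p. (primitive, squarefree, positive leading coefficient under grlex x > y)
x*y - y^2 - x + 1

1. Degree: no degree-1 curve has this shape, so deg p = 2.
2. From the axis intercepts and sections: one x-axis crossing is at x = 1; the y-axis gridline crossings are at y ∈ {-1, 1}.
3. Assembling these constraints gives the stated polynomial.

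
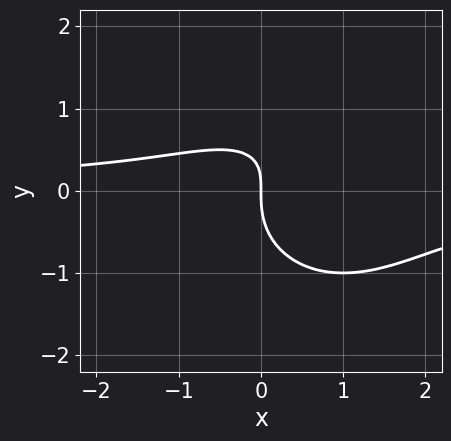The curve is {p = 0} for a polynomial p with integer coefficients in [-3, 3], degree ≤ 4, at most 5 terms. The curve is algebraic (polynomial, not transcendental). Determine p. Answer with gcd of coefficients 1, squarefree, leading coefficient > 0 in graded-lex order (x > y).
x^2*y + y^3 - x*y + x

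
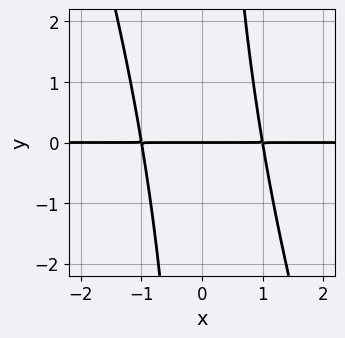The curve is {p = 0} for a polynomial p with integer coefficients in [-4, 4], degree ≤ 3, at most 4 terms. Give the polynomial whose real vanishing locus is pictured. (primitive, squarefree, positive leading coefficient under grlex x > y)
1. The degree is 3 — a generic line meets the curve in up to 3 points.
2. From the axis intercepts and sections: it meets the y-axis at y = 0 (among the integer gridlines); every point of the x-axis in the box is on the curve.
3. These observations pin down the coefficients.

3*x^2*y + x*y^2 - 3*y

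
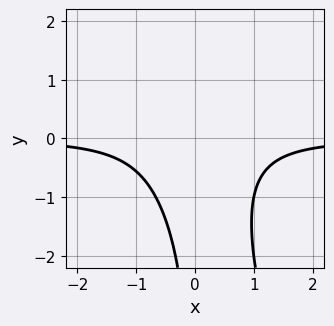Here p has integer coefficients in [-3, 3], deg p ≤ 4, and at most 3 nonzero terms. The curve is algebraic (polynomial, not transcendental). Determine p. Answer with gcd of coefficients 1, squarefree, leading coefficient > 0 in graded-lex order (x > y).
(a) deg p = 3. A generic line meets the curve in up to 3 points.
(b) Observable constraints: no y-intercept at any integer in the box; the curve avoids every integer x-axis point in the box.
(c) The integer polynomial consistent with all of this is the stated p.

3*x^2*y + x*y^2 + 2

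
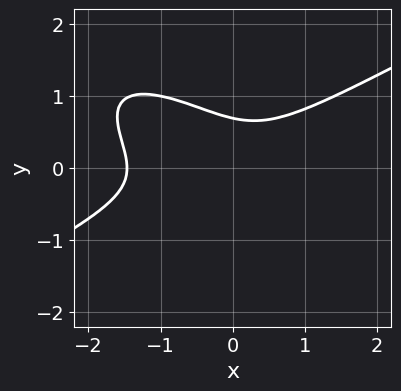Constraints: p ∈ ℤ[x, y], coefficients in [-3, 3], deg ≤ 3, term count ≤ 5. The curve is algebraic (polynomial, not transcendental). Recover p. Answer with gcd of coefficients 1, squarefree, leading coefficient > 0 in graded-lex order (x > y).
x^3 - 2*x*y^2 - 3*y^3 + x^2 + 1

(a) Degree: the shape is more complex than any degree-2 curve, so deg p = 3.
(b) The integer polynomial consistent with all of this is the stated p.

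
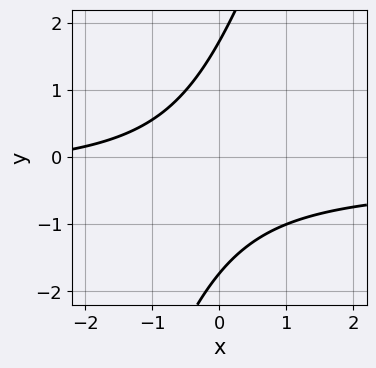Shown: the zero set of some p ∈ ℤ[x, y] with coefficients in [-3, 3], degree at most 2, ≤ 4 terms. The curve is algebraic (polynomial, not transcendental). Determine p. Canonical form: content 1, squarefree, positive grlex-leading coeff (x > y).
3*x*y - y^2 + x + 3

1. The degree is 2 — a generic line meets the curve in up to 2 points.
2. From the visible intercepts: no x-intercept at any integer in the box.
3. Fitting integer coefficients to these (and the overall shape) gives p.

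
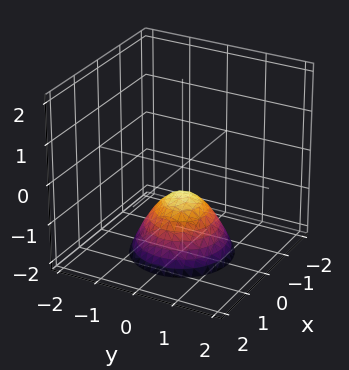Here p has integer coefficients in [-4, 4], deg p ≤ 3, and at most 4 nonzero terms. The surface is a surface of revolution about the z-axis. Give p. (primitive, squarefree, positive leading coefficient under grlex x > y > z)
Degree: a generic line meets the surface in up to 2 points, so deg p = 2.
Symmetries: every cross-section ⟂ z is a circle, so x, y appear only via x² + y².
From the visible intercepts: the surface avoids every integer x-axis point in the box; it misses every integer gridline on the y-axis; a circular section at z = -1 has radius between 0 and 1.
Together with the visible shape, these determine p as stated.

3*x^2 + 3*y^2 + 3*z + 2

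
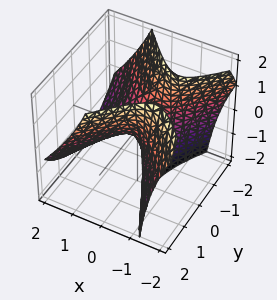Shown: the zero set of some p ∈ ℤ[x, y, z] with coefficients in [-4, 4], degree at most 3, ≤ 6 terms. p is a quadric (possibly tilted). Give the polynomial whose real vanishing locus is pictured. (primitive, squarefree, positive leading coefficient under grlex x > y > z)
3*x^2 + 3*x*z - 2*y^2 + 2*z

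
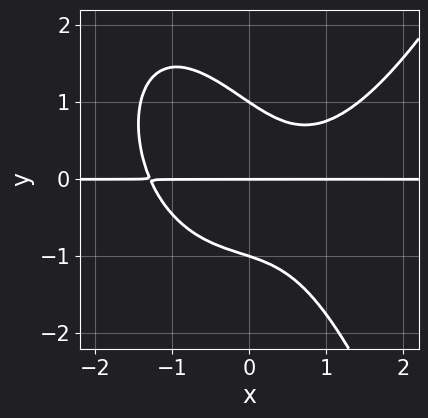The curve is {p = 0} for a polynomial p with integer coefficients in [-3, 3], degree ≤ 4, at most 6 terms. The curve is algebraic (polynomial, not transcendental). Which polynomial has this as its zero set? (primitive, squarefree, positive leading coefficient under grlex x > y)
2*x^3*y - 3*x*y^2 - 3*y^3 - x*y + 3*y

(a) The degree is 4 — a generic line meets the curve in up to 4 points.
(b) From the visible intercepts: every point of the x-axis in the box is on the curve; among the integer gridlines, it crosses the y-axis at y ∈ {-1, 0, 1}.
(c) The integer polynomial consistent with all of this is the stated p.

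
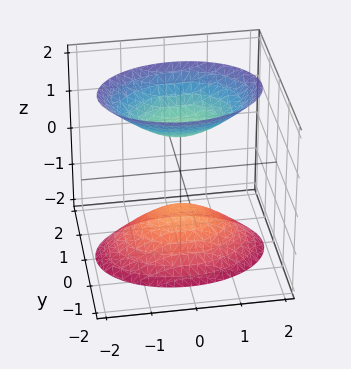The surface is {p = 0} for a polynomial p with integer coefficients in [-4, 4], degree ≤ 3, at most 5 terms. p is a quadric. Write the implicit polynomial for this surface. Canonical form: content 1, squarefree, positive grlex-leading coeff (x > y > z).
x^2 + 2*y^2 - z^2 + 1

1. The picture has 2 separate pieces.
2. deg p = 2.
3. Symmetries: the x ↦ −x reflection is a symmetry, so x appears only in even powers; it's symmetric under y → −y, forcing even powers of y; mirror symmetry z ↦ −z ⇒ only even powers of z.
4. Reading off the gridlines: no y-intercept at any integer in the box; it misses every integer gridline on the x-axis.
5. Solving for integer coefficients yields p as stated.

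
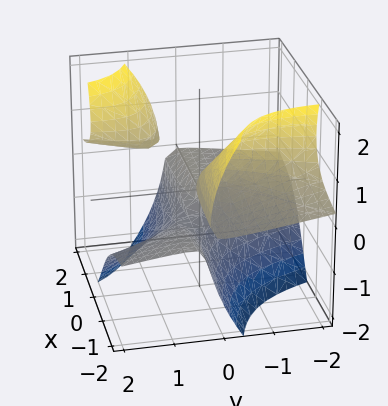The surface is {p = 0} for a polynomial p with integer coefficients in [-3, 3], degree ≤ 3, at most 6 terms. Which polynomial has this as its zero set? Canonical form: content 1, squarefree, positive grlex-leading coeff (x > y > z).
The picture has 2 separate pieces. Treating them together as one polynomial.
Degree: the shape is more complex than any degree-2 surface, so deg p = 3.
From the axis intercepts and sections: it meets the y-axis at y = 0 (among the integer gridlines); it crosses the z-axis at the gridline z = 0; the visible x-axis segment lies entirely on the surface.
Together with the visible shape, these determine p as stated.

3*x*y*z - z^3 - x*z - y^2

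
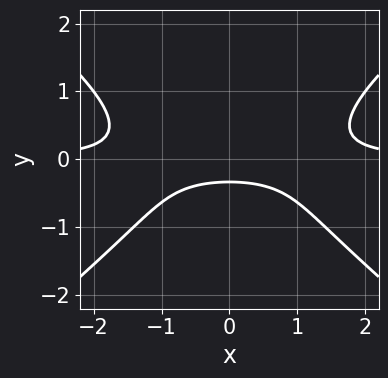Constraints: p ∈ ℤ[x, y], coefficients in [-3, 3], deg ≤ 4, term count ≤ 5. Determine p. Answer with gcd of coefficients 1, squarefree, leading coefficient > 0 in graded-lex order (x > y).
(a) deg p = 3.
(b) Symmetries: the x ↦ −x reflection is a symmetry, so x appears only in even powers.
(c) Reading off the gridlines: no x-intercept at any integer in the box.
(d) These observations pin down the coefficients.

2*x^2*y - 3*y^3 - y^2 - 3*y - 1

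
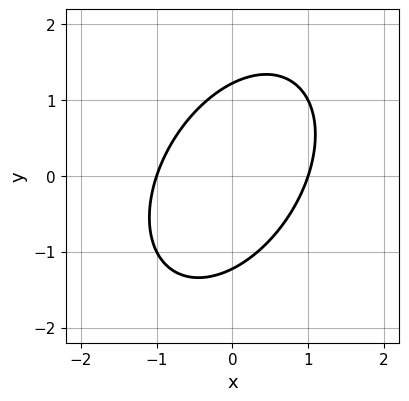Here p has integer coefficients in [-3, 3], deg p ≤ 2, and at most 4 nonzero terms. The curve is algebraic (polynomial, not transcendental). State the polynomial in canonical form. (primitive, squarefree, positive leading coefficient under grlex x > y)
3*x^2 - 2*x*y + 2*y^2 - 3

First, degree: no degree-1 curve has this shape, so deg p = 2.
Then, checking where it meets the axes: the x-axis gridline crossings are at x ∈ {-1, 1}.
Finally, these observations pin down the coefficients.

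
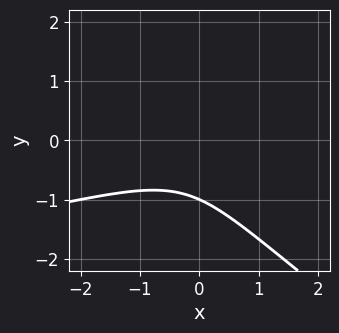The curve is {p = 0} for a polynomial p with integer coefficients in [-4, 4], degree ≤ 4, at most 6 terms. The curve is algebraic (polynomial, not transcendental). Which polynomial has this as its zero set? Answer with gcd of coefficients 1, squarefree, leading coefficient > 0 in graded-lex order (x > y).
1. Degree: a generic line meets the curve in up to 3 points, so deg p = 3.
2. Checking where it meets the axes: it misses every integer gridline on the x-axis; one y-axis crossing is at y = -1.
3. These observations pin down the coefficients.

2*x*y^2 + 3*y^3 + 2*x^2 - 2*x*y + 3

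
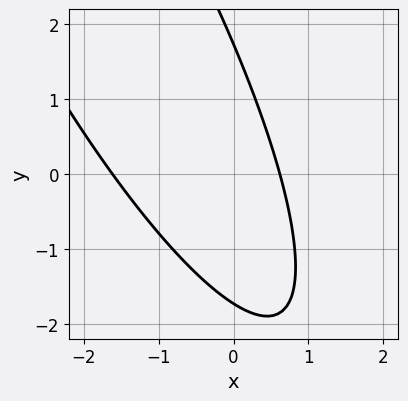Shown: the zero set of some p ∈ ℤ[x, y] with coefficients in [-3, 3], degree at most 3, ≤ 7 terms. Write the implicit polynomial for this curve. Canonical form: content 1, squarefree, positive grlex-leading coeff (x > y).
First, deg p = 2. No degree-1 curve has this shape.
Finally, matching integer coefficients to the picture gives p.

3*x^2 + 3*x*y + y^2 + 3*x - 3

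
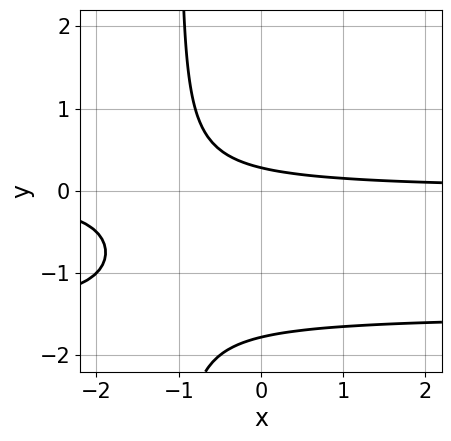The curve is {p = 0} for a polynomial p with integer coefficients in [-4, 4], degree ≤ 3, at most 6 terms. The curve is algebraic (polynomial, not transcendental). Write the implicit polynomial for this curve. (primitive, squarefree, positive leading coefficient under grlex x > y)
2*x*y^2 + 3*x*y + 2*y^2 + 3*y - 1

(a) The degree is 3 — a generic line meets the curve in up to 3 points.
(b) From the visible intercepts: it misses every integer gridline on the x-axis.
(c) Matching integer coefficients to the picture gives p.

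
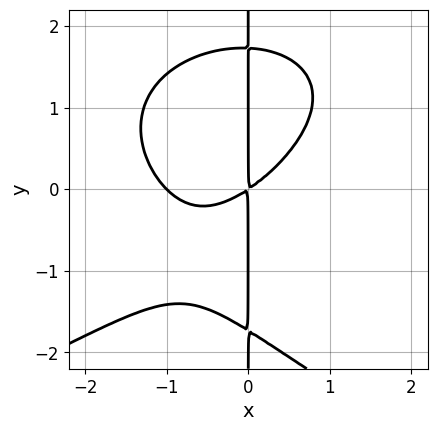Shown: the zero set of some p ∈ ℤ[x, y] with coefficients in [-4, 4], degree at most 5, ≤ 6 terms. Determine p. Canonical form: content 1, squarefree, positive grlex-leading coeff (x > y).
deg p = 4. The shape is more complex than any degree-3 curve.
Observable constraints: it crosses the x-axis at the gridline x = -1; the visible y-axis segment lies entirely on the curve.
Together with the visible shape, these determine p as stated.

x*y^3 + 2*x^3 - x^2*y + 2*x^2 - 3*x*y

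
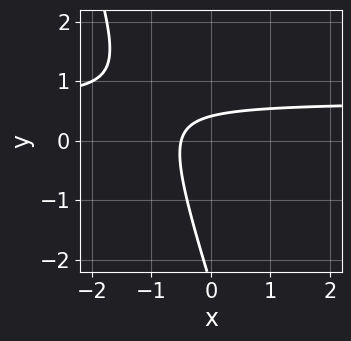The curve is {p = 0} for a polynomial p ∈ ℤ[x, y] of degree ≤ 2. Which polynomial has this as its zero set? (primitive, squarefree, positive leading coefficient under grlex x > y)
3*x*y + y^2 - 2*x + 2*y - 1

(a) deg p = 2. A generic line meets the curve in up to 2 points.
(b) Solving for integer coefficients yields p as stated.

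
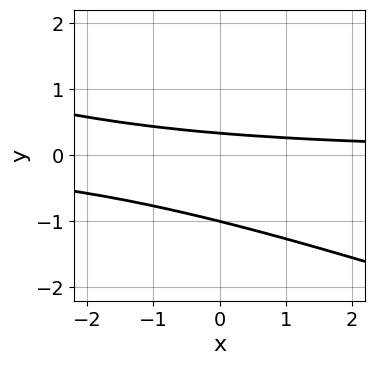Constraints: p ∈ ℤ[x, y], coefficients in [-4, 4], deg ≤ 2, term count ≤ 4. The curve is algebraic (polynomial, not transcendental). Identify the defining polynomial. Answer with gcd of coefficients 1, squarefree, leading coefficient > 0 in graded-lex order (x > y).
x*y + 3*y^2 + 2*y - 1

First, deg p = 2. No degree-1 curve has this shape.
Then, checking where it meets the axes: it meets the y-axis at y = -1 (among the integer gridlines); it misses every integer gridline on the x-axis.
Finally, together with the visible shape, these determine p as stated.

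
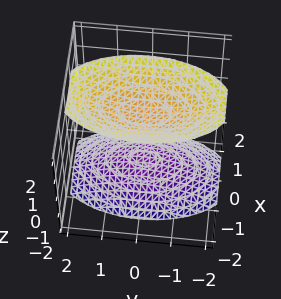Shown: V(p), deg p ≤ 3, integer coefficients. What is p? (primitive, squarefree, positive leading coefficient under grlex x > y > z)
The picture has 2 separate pieces. Treating them together as one polynomial.
The degree is 2 — two separate bowl-shaped sheets opening away from each other; a quadric.
Symmetries: the x ↦ −x reflection is a symmetry, so x appears only in even powers; mirror symmetry z ↦ −z ⇒ only even powers of z; it's symmetric under y → −y, forcing even powers of y.
Against the integer gridlines: the surface avoids every integer y-axis point in the box; no x-intercept at any integer in the box.
Solving for integer coefficients yields p as stated.

3*x^2 + y^2 - 2*z^2 + 3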